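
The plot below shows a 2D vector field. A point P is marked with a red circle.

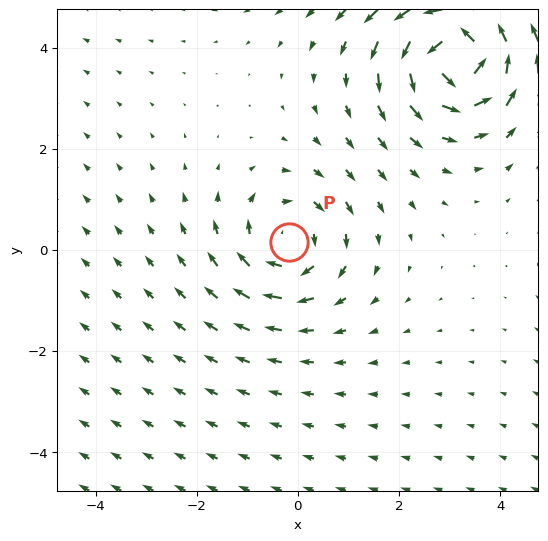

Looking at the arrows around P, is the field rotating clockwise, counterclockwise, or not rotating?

clockwise

Near P at (-0.2, 0.2) the arrows circulate clockwise. The curl (z-component) there is about -3; negative curl means clockwise rotation.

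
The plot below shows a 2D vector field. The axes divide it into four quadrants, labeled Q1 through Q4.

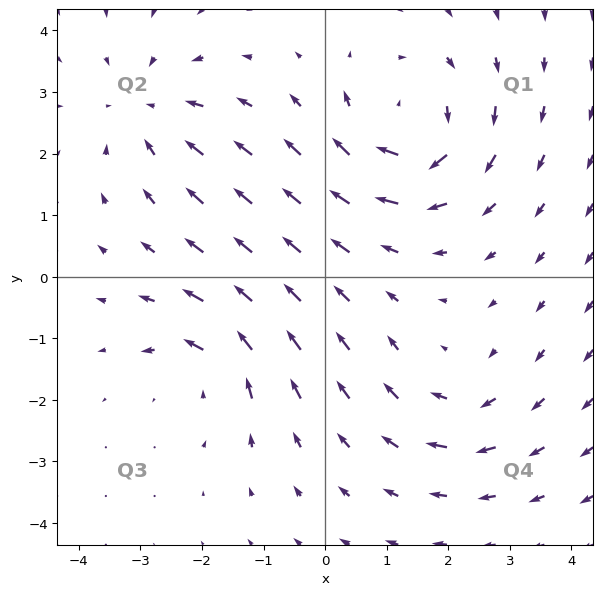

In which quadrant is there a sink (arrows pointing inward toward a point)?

The sink sits at approximately (-2.9, 2.7), which lies in quadrant Q2. The divergence there is about -3, negative as expected for a sink.

Q2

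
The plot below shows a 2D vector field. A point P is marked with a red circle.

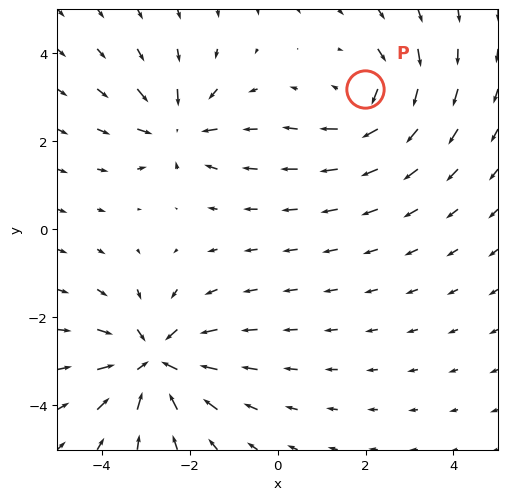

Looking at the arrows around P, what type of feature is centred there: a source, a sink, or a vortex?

At P (2.0, 3.2) the arrows circulate clockwise. Divergence ≈0, curl about -4 — near-zero divergence with nonzero curl is a vortex.

vortex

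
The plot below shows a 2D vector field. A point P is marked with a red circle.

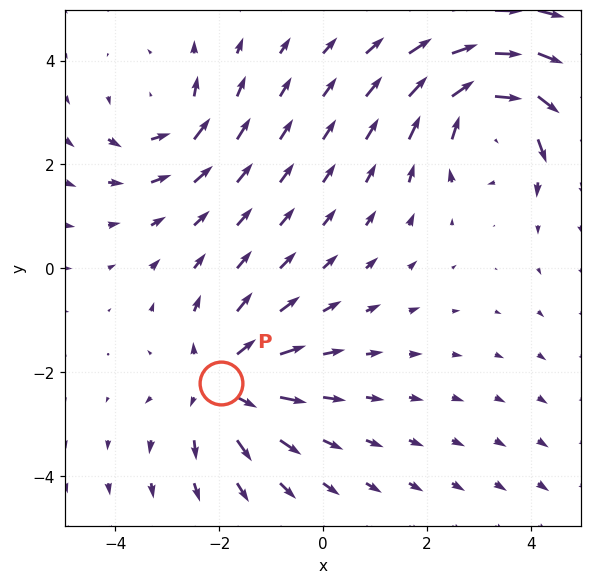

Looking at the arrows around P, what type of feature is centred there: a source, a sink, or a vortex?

source

At P (-2.0, -2.2) the arrows spread outward. Divergence about +4, curl ≈0 — positive divergence with near-zero curl is a source.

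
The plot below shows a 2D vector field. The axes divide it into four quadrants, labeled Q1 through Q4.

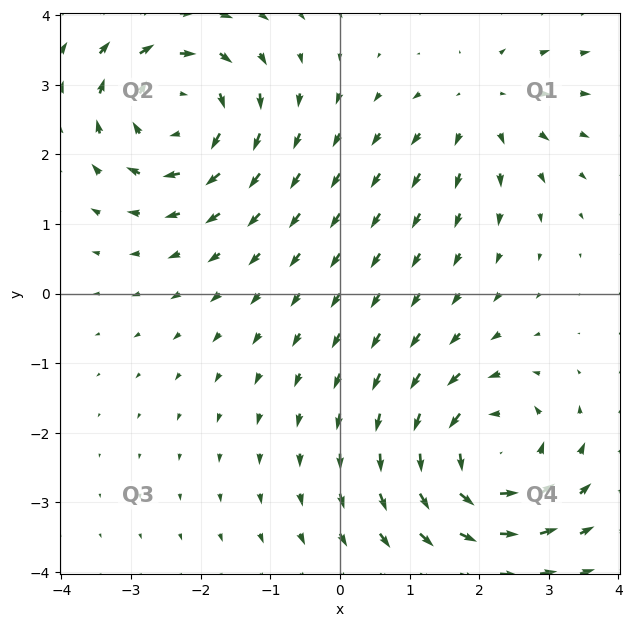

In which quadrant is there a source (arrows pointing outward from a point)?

Q1

The source sits at approximately (2.1, 2.7), which lies in quadrant Q1. The divergence there is about +3, positive as expected for a source.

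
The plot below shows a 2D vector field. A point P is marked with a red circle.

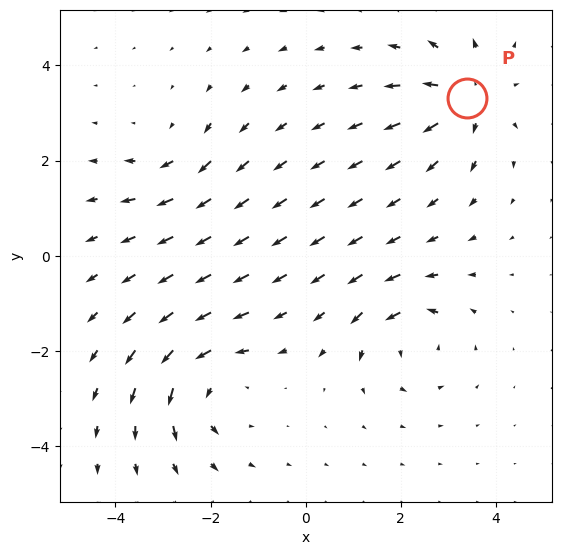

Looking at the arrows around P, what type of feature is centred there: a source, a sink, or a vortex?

source

At P (3.4, 3.3) the arrows spread outward. Divergence about +5, curl ≈0 — positive divergence with near-zero curl is a source.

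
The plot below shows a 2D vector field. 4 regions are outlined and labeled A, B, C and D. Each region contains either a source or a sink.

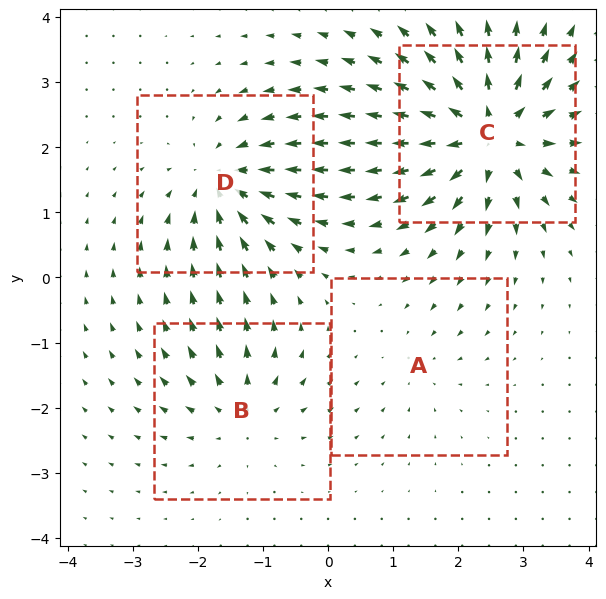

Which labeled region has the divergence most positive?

C

Divergence at each region's feature centre — A: about -2, B: about +4, C: about +9, D: about -6. Region C is most positive.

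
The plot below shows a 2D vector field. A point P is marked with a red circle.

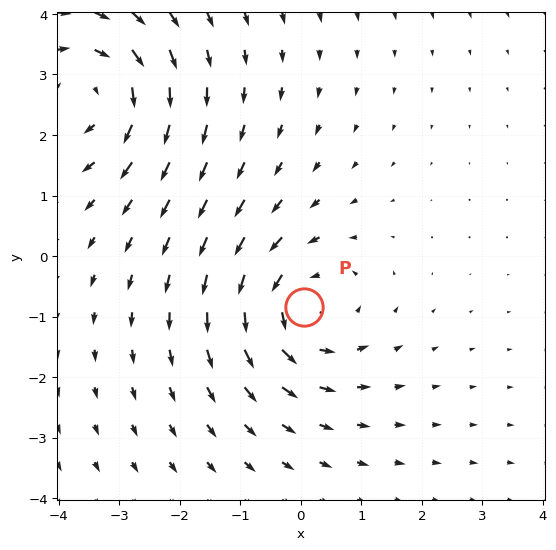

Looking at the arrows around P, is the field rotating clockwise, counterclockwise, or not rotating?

counterclockwise

Near P at (0.1, -0.8) the arrows circulate counterclockwise. The curl (z-component) there is about +4; positive curl means counterclockwise rotation.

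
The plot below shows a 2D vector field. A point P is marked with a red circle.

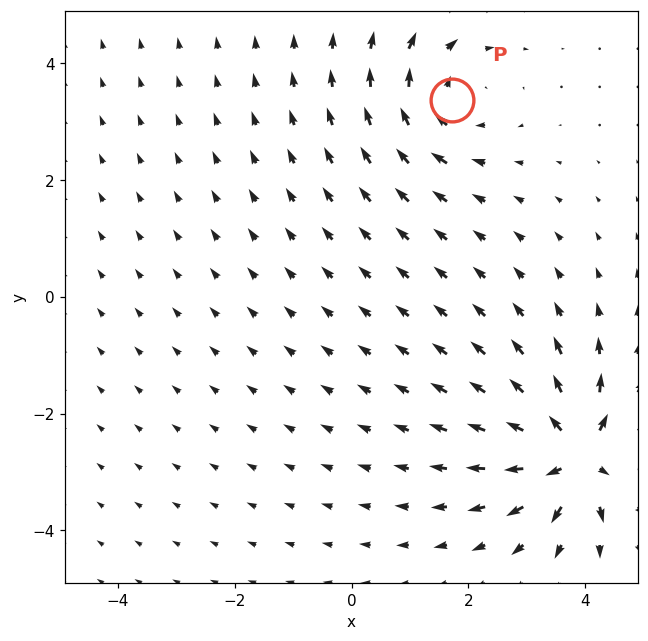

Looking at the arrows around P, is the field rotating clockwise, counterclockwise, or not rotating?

clockwise

Near P at (1.7, 3.4) the arrows circulate clockwise. The curl (z-component) there is about -3; negative curl means clockwise rotation.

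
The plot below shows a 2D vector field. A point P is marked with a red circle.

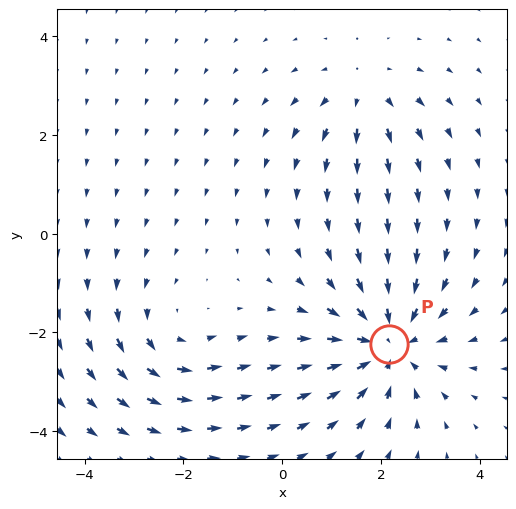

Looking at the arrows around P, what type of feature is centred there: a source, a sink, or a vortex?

sink

At P (2.2, -2.2) the arrows converge inward. Divergence about -4, curl ≈0 — negative divergence with near-zero curl is a sink.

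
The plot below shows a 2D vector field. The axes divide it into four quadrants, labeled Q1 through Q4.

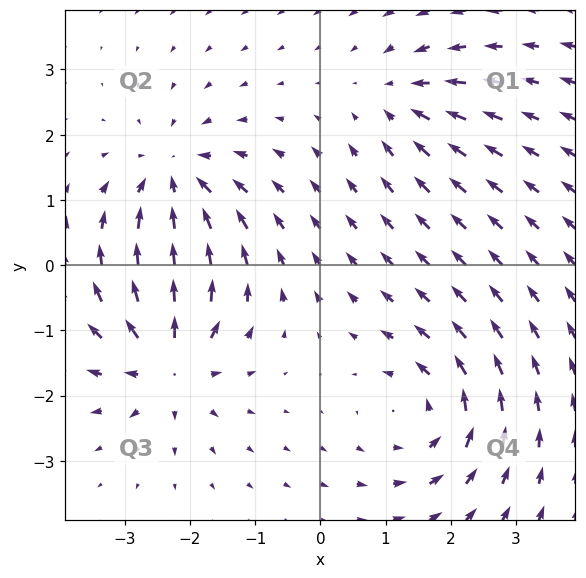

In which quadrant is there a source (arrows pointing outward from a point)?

The source sits at approximately (-2.3, -1.5), which lies in quadrant Q3. The divergence there is about +6, positive as expected for a source.

Q3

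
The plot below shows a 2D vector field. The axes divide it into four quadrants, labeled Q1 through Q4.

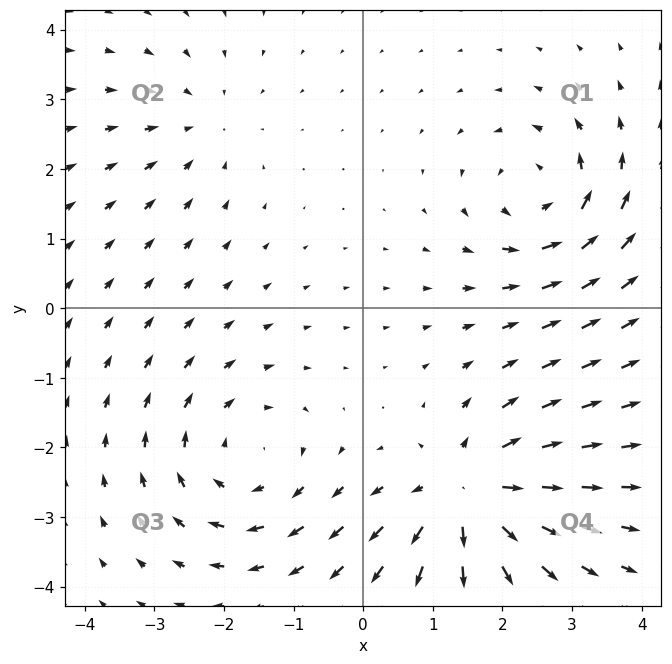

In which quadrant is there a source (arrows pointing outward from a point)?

Q4

The source sits at approximately (1.5, -2.7), which lies in quadrant Q4. The divergence there is about +6, positive as expected for a source.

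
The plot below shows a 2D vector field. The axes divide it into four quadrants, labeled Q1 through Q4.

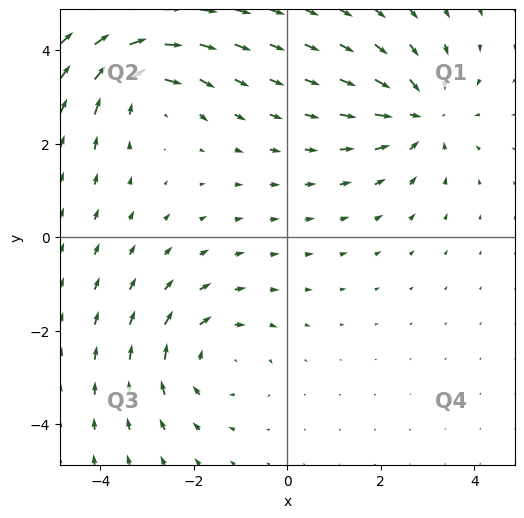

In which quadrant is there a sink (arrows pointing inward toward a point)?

The sink sits at approximately (2.9, 2.6), which lies in quadrant Q1. The divergence there is about -4, negative as expected for a sink.

Q1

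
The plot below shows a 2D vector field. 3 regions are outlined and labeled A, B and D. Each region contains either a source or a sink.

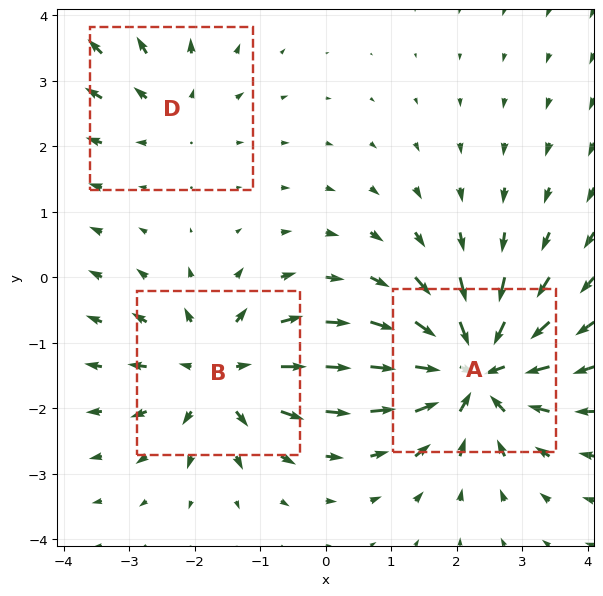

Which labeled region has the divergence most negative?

A

Divergence at each region's feature centre — A: about -6, B: about +4, D: about +2. Region A is most negative.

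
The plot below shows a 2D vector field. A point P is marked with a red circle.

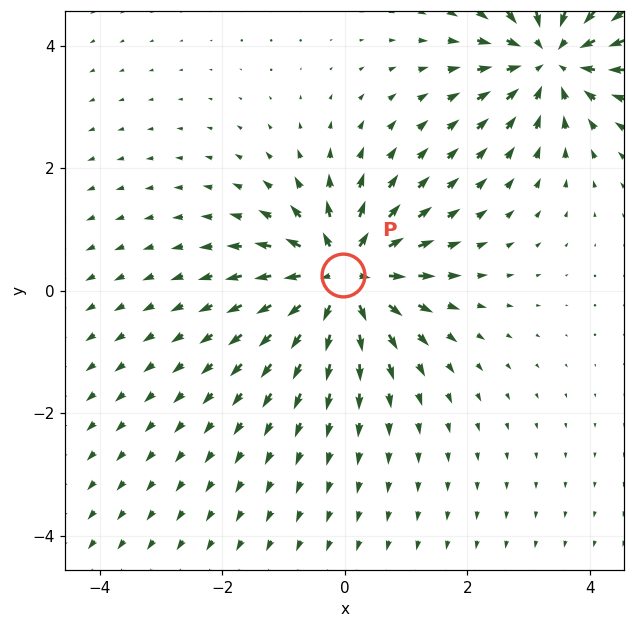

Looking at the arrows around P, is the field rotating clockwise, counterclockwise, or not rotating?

not rotating

Near P at (-0.0, 0.2) the arrows show no circulation. The curl there is ≈0.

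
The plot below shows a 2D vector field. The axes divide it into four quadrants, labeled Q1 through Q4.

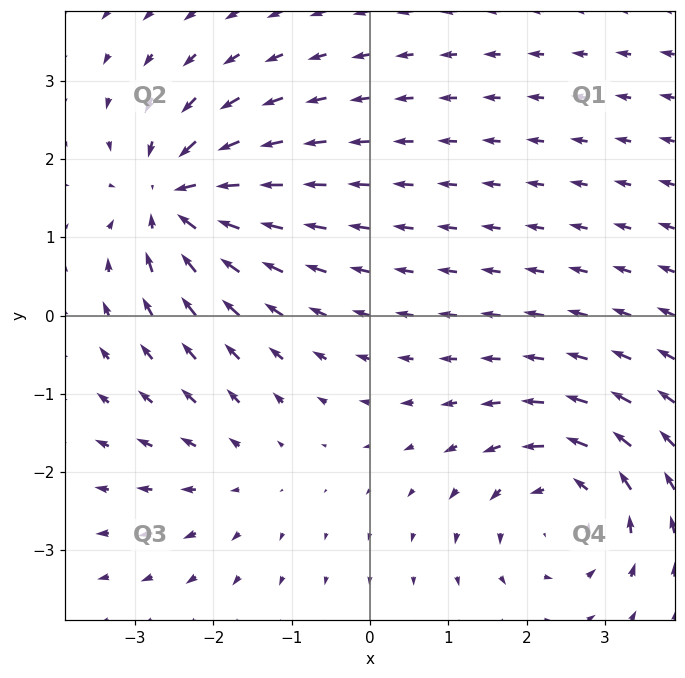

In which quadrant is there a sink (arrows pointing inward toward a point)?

Q2

The sink sits at approximately (-2.5, 1.5), which lies in quadrant Q2. The divergence there is about -6, negative as expected for a sink.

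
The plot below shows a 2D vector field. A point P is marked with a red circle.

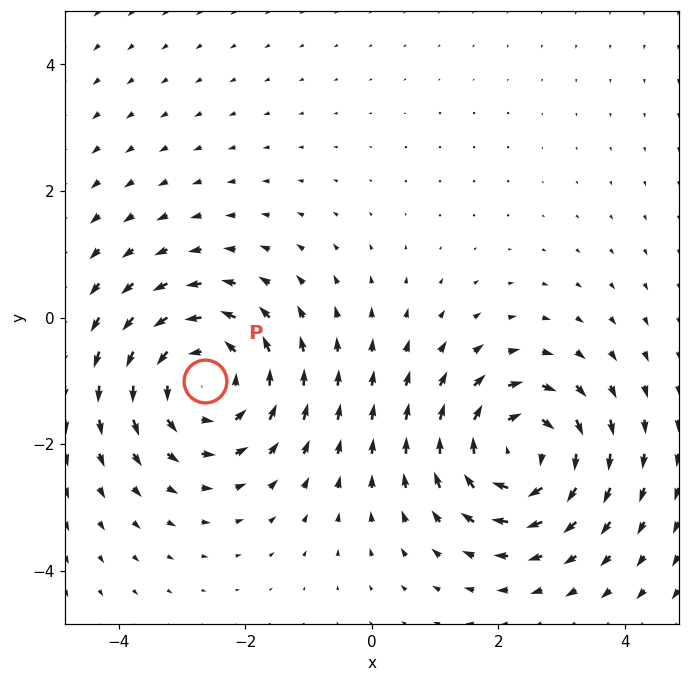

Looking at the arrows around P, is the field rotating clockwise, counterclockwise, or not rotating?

counterclockwise

Near P at (-2.6, -1.0) the arrows circulate counterclockwise. The curl (z-component) there is about +4; positive curl means counterclockwise rotation.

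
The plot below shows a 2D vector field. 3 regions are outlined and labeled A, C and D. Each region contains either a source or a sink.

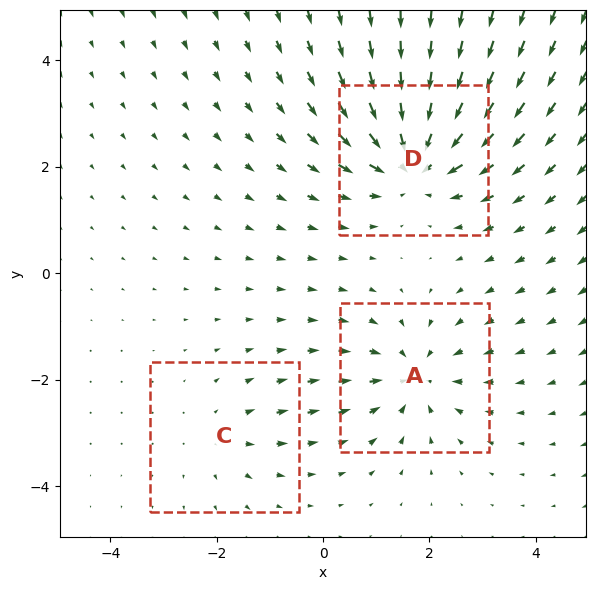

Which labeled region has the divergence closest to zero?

C

Divergence at each region's feature centre — A: about -4, C: about +2, D: about -5. Region C is closest to zero.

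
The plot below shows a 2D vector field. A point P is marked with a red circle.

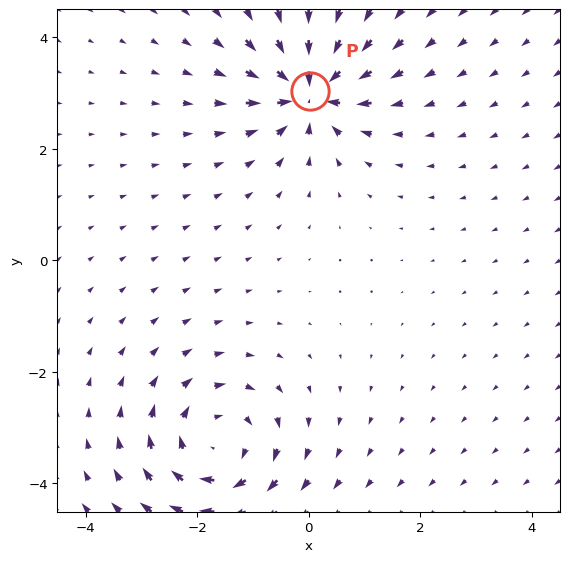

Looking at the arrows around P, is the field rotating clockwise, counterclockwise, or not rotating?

Near P at (0.0, 3.0) the arrows show no circulation. The curl there is ≈0.

not rotating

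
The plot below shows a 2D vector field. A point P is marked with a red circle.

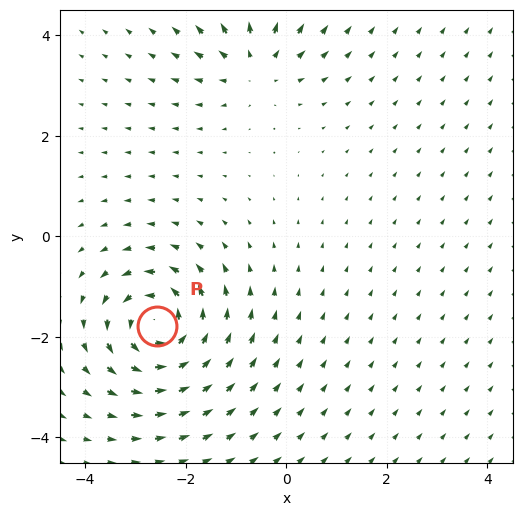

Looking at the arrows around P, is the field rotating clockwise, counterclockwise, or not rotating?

Near P at (-2.6, -1.8) the arrows circulate counterclockwise. The curl (z-component) there is about +6; positive curl means counterclockwise rotation.

counterclockwise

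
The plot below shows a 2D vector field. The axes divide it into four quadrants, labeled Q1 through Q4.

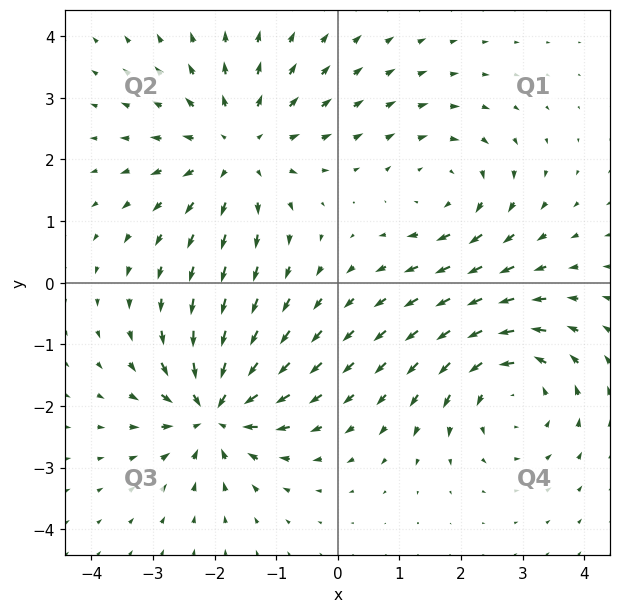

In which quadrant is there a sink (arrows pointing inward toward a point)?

Q3

The sink sits at approximately (-2.0, -2.1), which lies in quadrant Q3. The divergence there is about -7, negative as expected for a sink.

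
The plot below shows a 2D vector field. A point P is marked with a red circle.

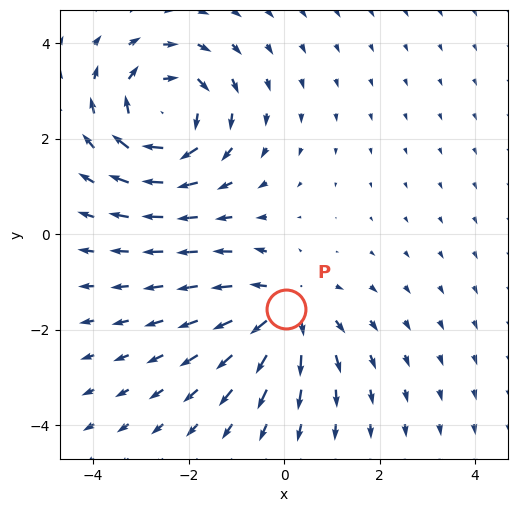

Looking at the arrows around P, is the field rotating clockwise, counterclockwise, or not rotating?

Near P at (0.0, -1.6) the arrows show no circulation. The curl there is ≈0.

not rotating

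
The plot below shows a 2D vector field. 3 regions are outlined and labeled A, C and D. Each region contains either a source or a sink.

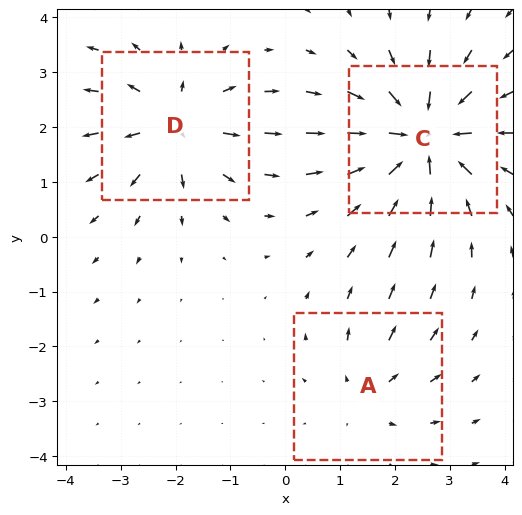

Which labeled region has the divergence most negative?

C

Divergence at each region's feature centre — A: about +2, C: about -6, D: about +4. Region C is most negative.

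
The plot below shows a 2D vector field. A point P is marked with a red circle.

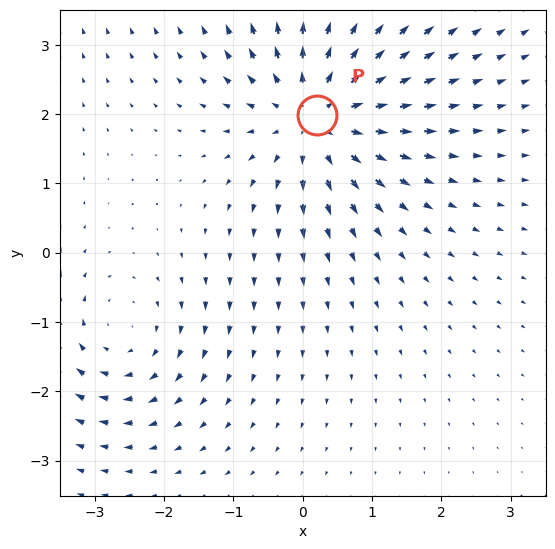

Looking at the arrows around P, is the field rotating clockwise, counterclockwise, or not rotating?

not rotating

Near P at (0.2, 2.0) the arrows show no circulation. The curl there is ≈0.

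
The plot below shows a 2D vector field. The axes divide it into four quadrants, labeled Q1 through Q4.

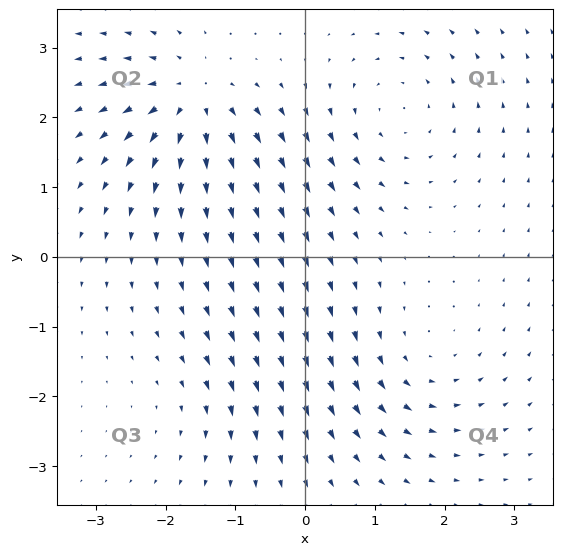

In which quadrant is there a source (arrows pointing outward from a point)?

The source sits at approximately (-1.6, 2.3), which lies in quadrant Q2. The divergence there is about +7, positive as expected for a source.

Q2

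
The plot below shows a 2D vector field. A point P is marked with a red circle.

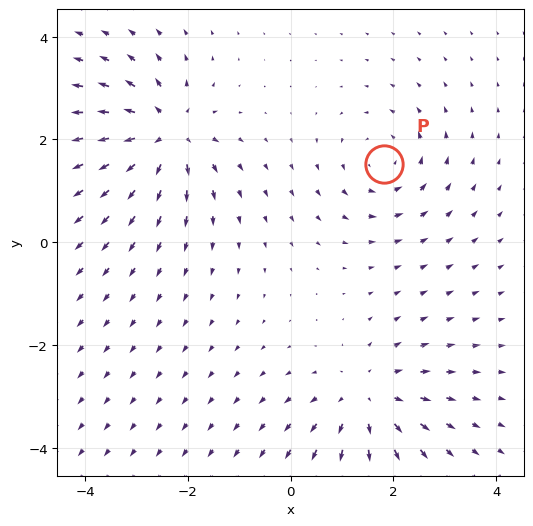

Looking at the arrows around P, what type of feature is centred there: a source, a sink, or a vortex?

At P (1.8, 1.5) the arrows circulate counterclockwise. Divergence ≈0, curl about +4 — near-zero divergence with nonzero curl is a vortex.

vortex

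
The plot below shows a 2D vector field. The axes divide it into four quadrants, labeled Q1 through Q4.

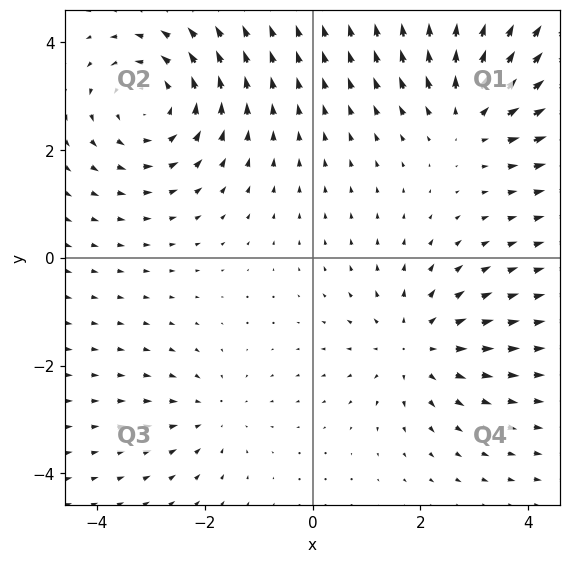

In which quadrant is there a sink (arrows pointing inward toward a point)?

The sink sits at approximately (-1.8, -2.9), which lies in quadrant Q3. The divergence there is about -2, negative as expected for a sink.

Q3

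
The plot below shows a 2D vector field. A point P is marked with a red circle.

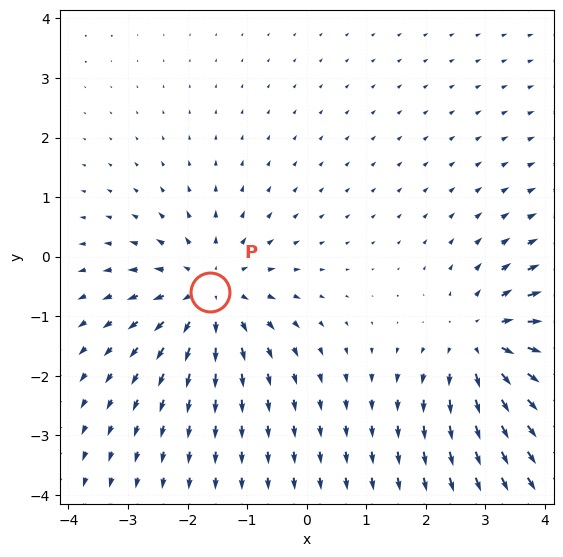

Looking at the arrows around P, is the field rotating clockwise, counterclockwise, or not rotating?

not rotating

Near P at (-1.6, -0.6) the arrows show no circulation. The curl there is ≈0.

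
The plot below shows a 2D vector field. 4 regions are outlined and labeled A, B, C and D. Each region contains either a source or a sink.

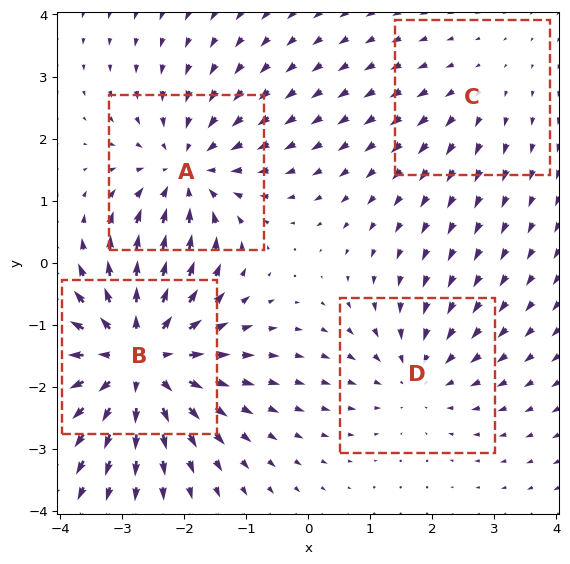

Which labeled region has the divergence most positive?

B

Divergence at each region's feature centre — A: about -4, B: about +6, C: about +2, D: about -3. Region B is most positive.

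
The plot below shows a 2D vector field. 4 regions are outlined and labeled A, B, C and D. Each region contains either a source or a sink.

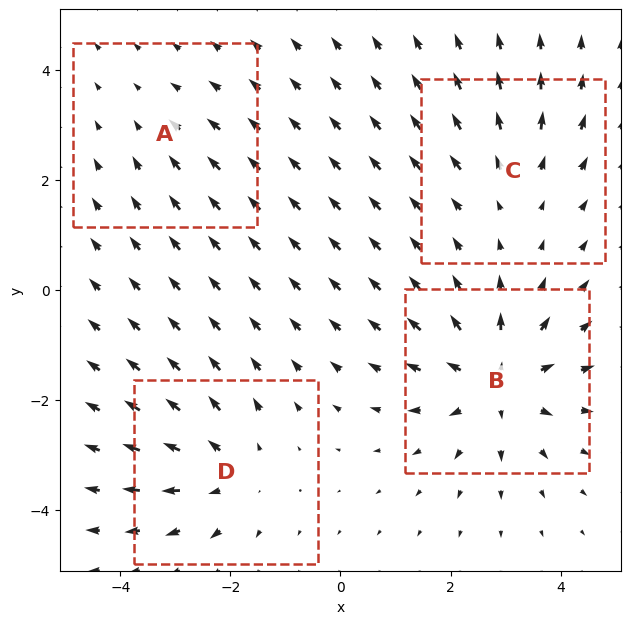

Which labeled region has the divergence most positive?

Divergence at each region's feature centre — A: about -2, B: about +7, C: about +3, D: about +4. Region B is most positive.

B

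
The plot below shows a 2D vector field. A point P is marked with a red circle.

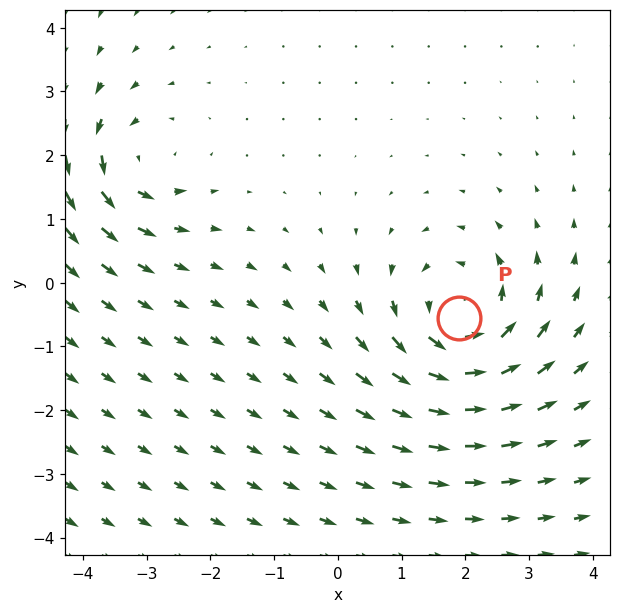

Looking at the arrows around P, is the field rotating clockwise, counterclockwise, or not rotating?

counterclockwise

Near P at (1.9, -0.6) the arrows circulate counterclockwise. The curl (z-component) there is about +5; positive curl means counterclockwise rotation.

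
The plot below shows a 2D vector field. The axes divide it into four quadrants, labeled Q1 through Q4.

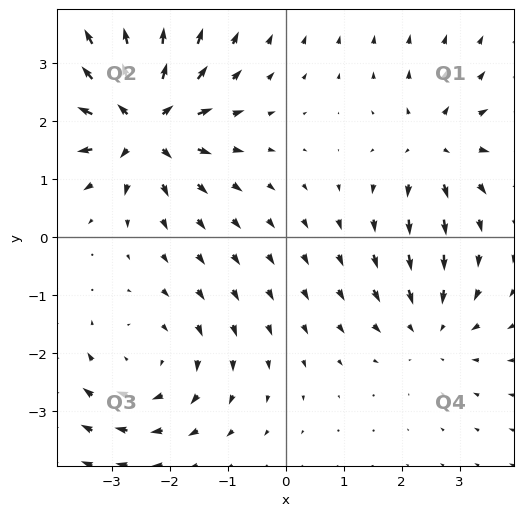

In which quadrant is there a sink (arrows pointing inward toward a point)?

Q4

The sink sits at approximately (2.5, -1.5), which lies in quadrant Q4. The divergence there is about -3, negative as expected for a sink.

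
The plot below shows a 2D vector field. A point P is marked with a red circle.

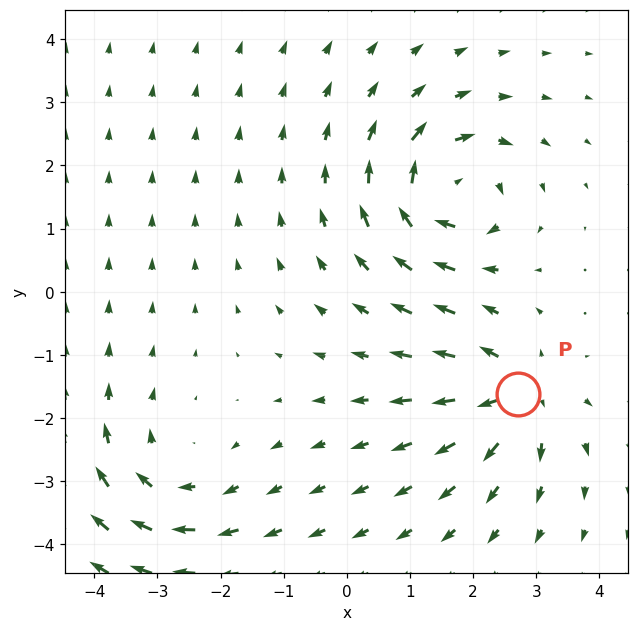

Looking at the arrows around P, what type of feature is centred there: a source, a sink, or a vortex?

At P (2.7, -1.6) the arrows spread outward. Divergence about +6, curl ≈0 — positive divergence with near-zero curl is a source.

source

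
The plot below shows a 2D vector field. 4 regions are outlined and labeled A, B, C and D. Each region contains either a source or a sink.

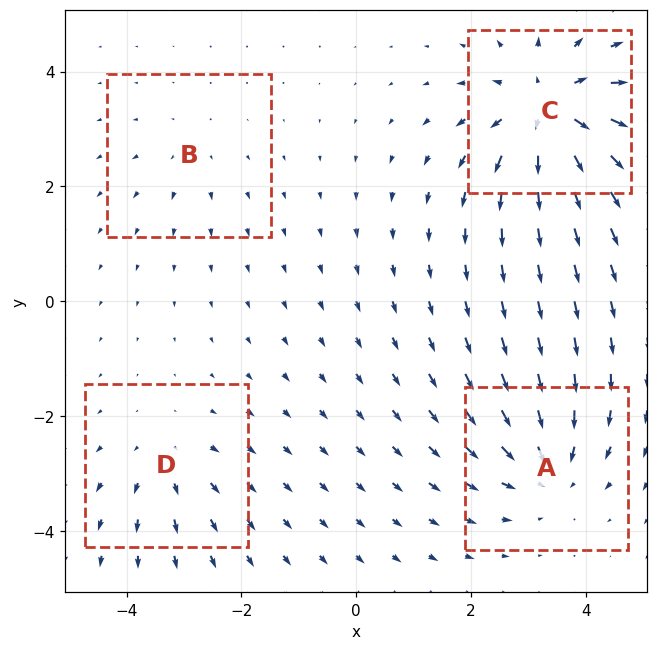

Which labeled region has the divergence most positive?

Divergence at each region's feature centre — A: about -5, B: about +2, C: about +7, D: about +3. Region C is most positive.

C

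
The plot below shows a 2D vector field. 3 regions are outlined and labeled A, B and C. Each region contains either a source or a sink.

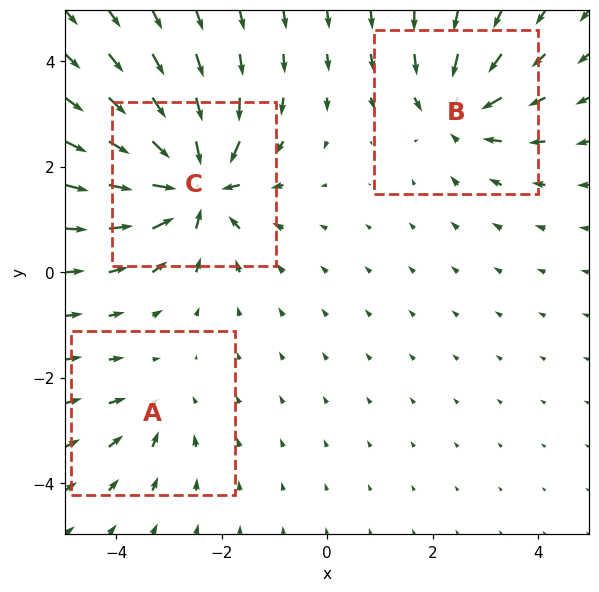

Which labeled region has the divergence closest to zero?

A

Divergence at each region's feature centre — A: about -2, B: about -4, C: about -7. Region A is closest to zero.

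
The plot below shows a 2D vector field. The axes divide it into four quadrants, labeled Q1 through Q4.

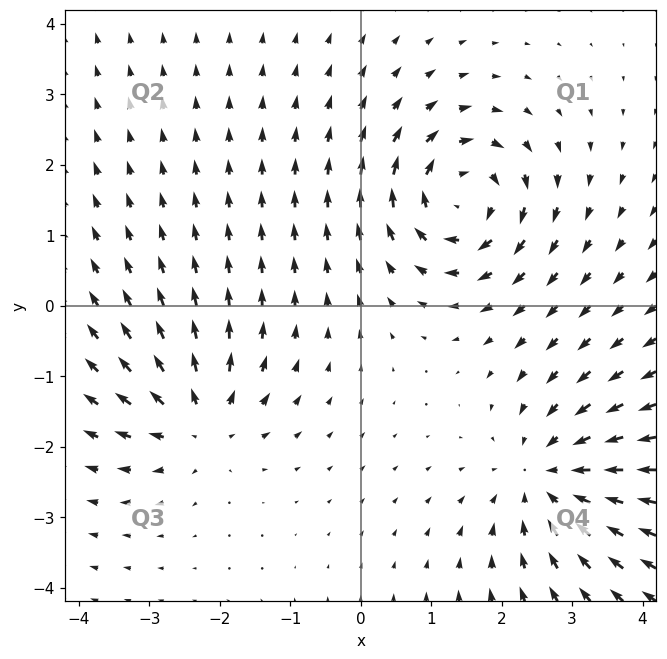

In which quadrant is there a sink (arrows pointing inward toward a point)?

The sink sits at approximately (2.7, -2.4), which lies in quadrant Q4. The divergence there is about -4, negative as expected for a sink.

Q4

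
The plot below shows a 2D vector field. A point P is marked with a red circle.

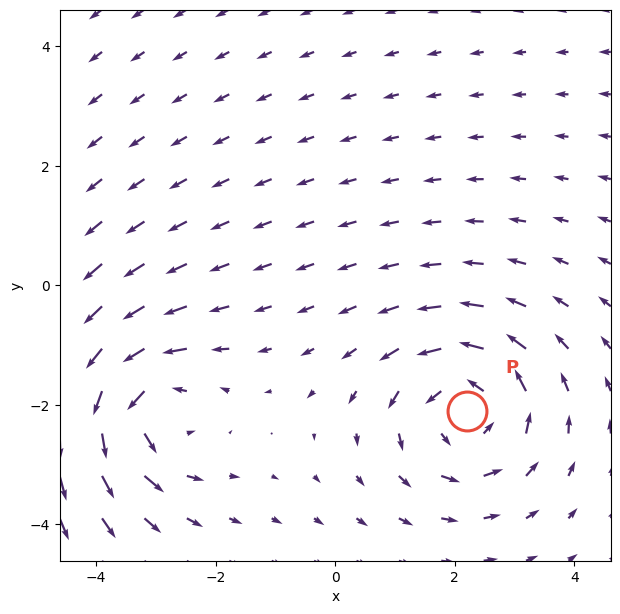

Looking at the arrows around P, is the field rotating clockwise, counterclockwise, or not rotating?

counterclockwise

Near P at (2.2, -2.1) the arrows circulate counterclockwise. The curl (z-component) there is about +5; positive curl means counterclockwise rotation.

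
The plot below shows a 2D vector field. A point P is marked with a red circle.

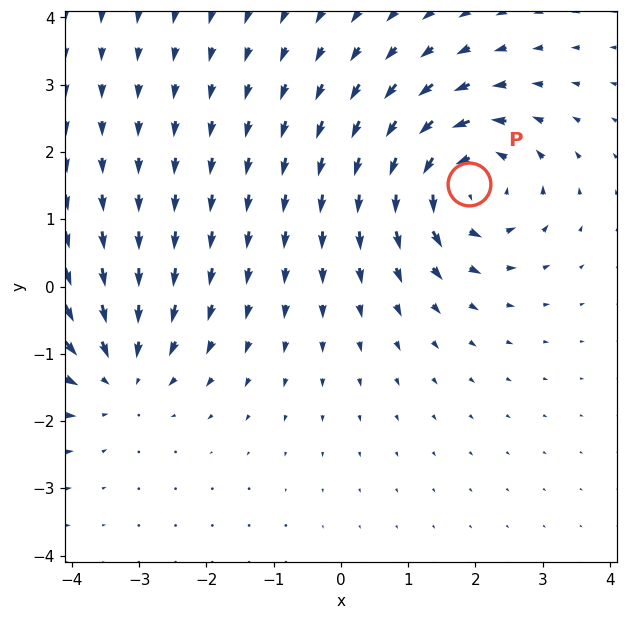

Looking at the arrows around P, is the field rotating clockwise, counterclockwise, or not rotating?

Near P at (1.9, 1.5) the arrows circulate counterclockwise. The curl (z-component) there is about +4; positive curl means counterclockwise rotation.

counterclockwise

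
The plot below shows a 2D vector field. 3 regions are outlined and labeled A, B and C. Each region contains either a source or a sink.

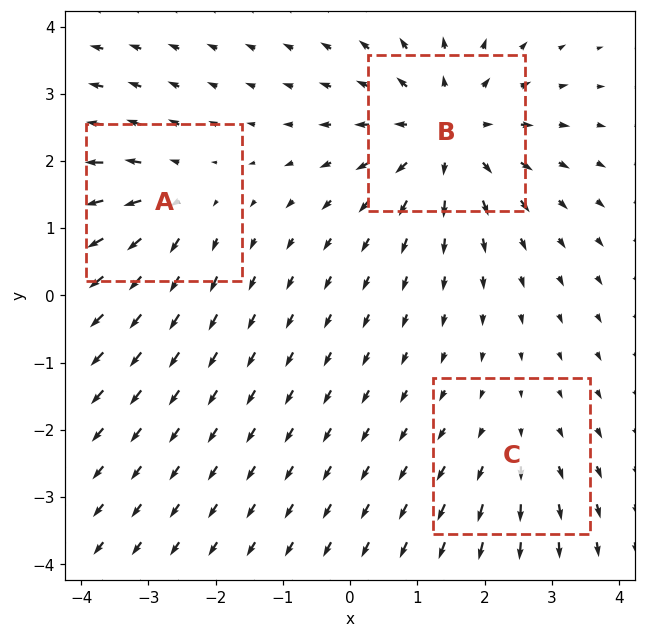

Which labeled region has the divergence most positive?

Divergence at each region's feature centre — A: about +3, B: about +4, C: about +2. Region B is most positive.

B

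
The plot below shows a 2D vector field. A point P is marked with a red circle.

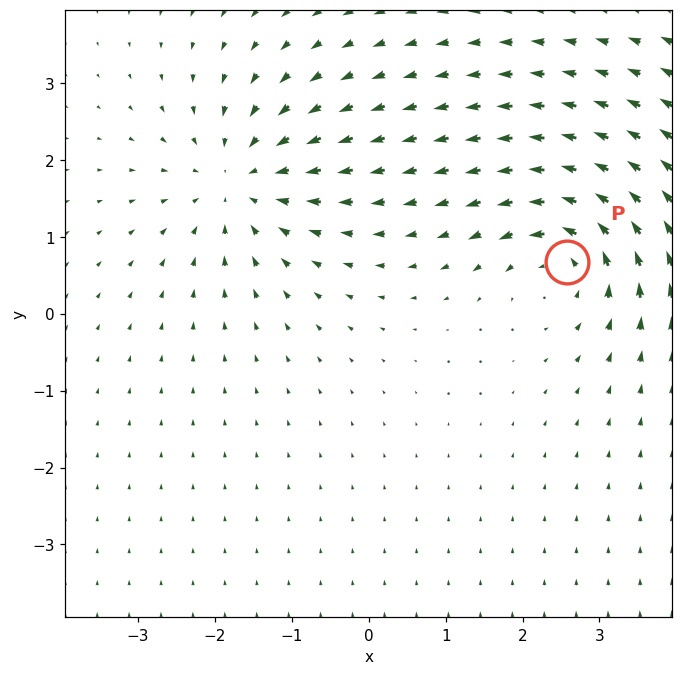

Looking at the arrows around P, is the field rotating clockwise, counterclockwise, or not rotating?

counterclockwise

Near P at (2.6, 0.7) the arrows circulate counterclockwise. The curl (z-component) there is about +6; positive curl means counterclockwise rotation.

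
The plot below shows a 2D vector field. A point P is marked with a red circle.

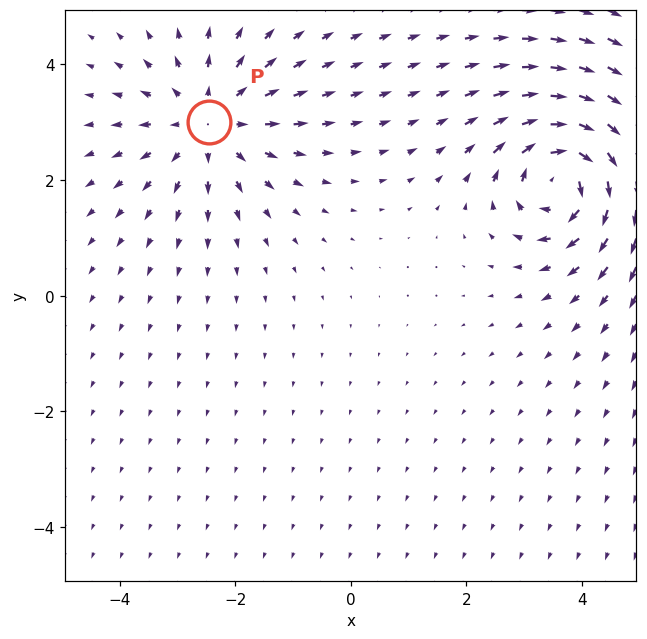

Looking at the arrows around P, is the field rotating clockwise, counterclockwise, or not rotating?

not rotating

Near P at (-2.5, 3.0) the arrows show no circulation. The curl there is ≈0.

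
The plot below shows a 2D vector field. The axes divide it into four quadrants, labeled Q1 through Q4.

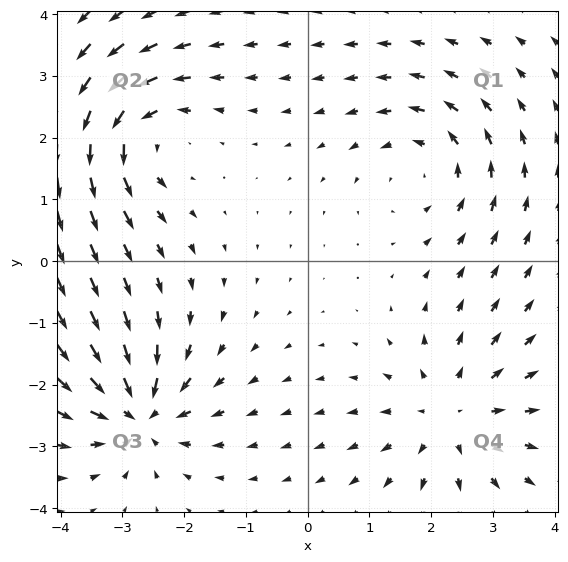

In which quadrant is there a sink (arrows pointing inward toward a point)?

Q3

The sink sits at approximately (-2.7, -2.5), which lies in quadrant Q3. The divergence there is about -7, negative as expected for a sink.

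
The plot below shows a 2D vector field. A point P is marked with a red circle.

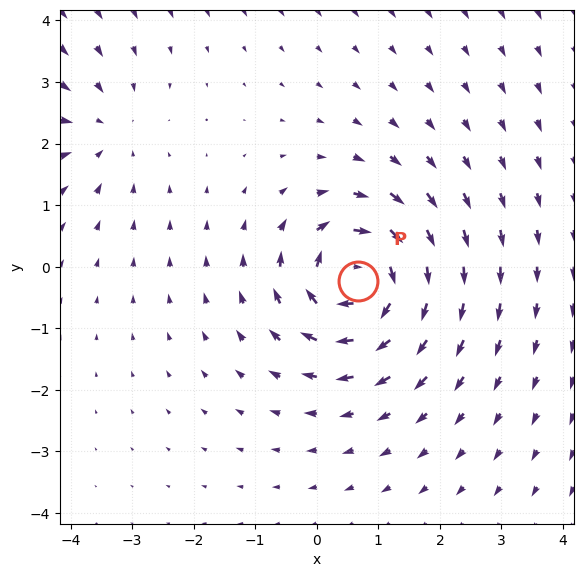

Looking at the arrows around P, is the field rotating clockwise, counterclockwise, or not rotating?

Near P at (0.7, -0.2) the arrows circulate clockwise. The curl (z-component) there is about -7; negative curl means clockwise rotation.

clockwise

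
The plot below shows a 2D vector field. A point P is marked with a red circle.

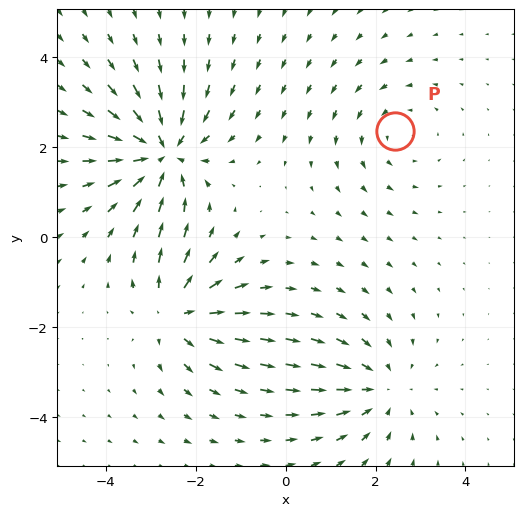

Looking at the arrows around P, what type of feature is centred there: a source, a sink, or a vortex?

At P (2.4, 2.4) the arrows circulate counterclockwise. Divergence ≈0, curl about +2 — near-zero divergence with nonzero curl is a vortex.

vortex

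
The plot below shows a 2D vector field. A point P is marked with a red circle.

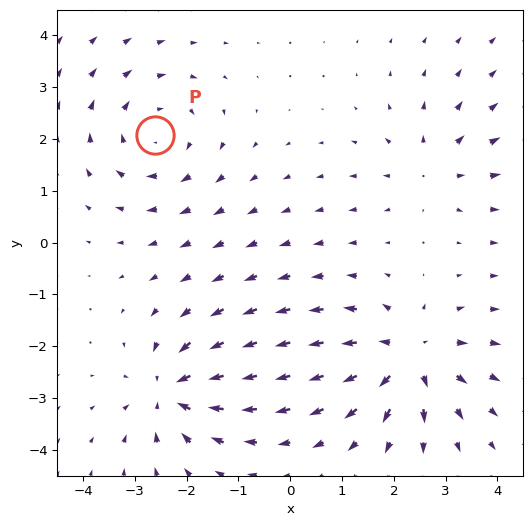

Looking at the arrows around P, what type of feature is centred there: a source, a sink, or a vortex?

vortex

At P (-2.6, 2.1) the arrows circulate clockwise. Divergence ≈0, curl about -4 — near-zero divergence with nonzero curl is a vortex.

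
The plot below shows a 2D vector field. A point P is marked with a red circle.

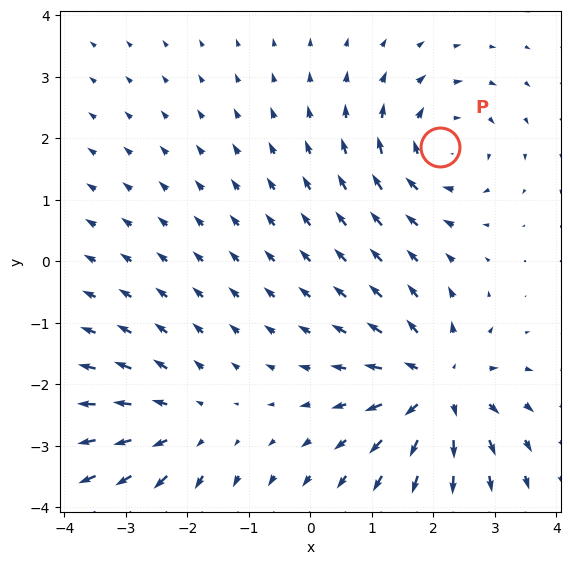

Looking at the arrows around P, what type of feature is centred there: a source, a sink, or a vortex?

At P (2.1, 1.8) the arrows circulate clockwise. Divergence ≈0, curl about -4 — near-zero divergence with nonzero curl is a vortex.

vortex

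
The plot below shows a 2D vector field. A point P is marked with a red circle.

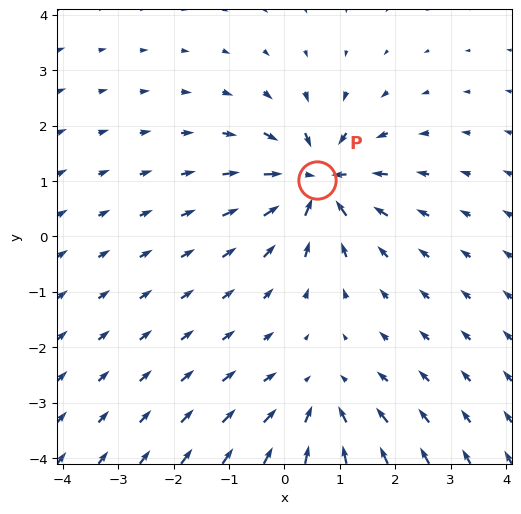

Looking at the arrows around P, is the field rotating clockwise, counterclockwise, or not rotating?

Near P at (0.6, 1.0) the arrows show no circulation. The curl there is ≈0.

not rotating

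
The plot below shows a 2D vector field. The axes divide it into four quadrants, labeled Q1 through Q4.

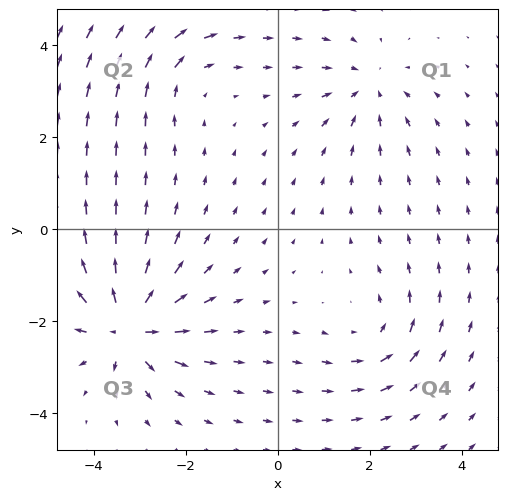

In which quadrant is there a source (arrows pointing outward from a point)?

Q3

The source sits at approximately (-3.3, -2.1), which lies in quadrant Q3. The divergence there is about +7, positive as expected for a source.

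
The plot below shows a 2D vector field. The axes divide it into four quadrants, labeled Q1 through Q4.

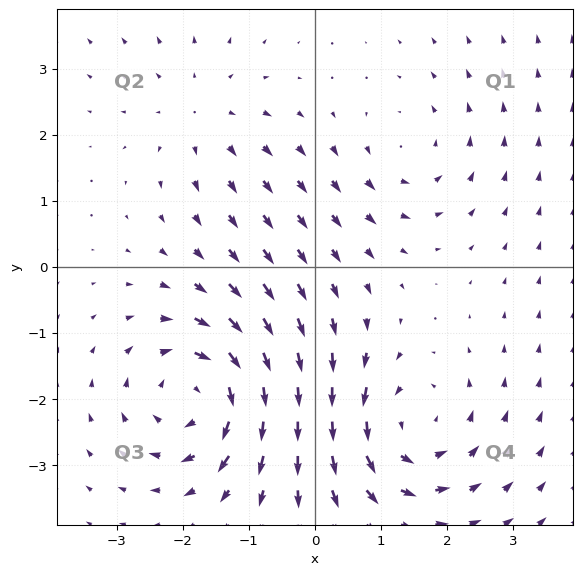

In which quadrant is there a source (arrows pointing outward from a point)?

Q2

The source sits at approximately (-1.7, 2.3), which lies in quadrant Q2. The divergence there is about +2, positive as expected for a source.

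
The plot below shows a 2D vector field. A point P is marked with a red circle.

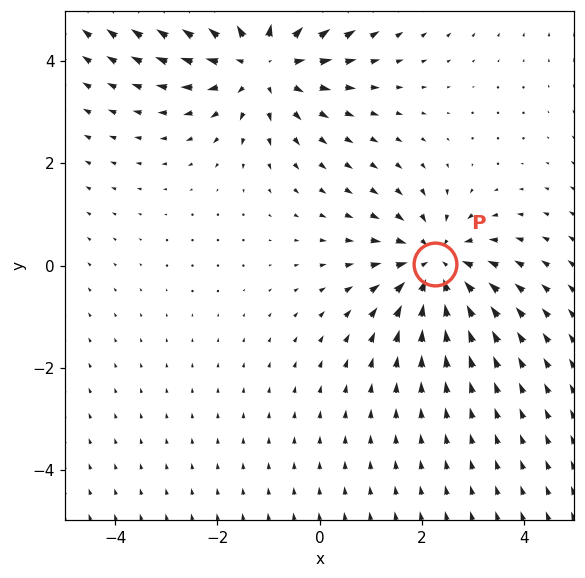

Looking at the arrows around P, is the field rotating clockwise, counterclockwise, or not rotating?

Near P at (2.3, 0.0) the arrows show no circulation. The curl there is ≈0.

not rotating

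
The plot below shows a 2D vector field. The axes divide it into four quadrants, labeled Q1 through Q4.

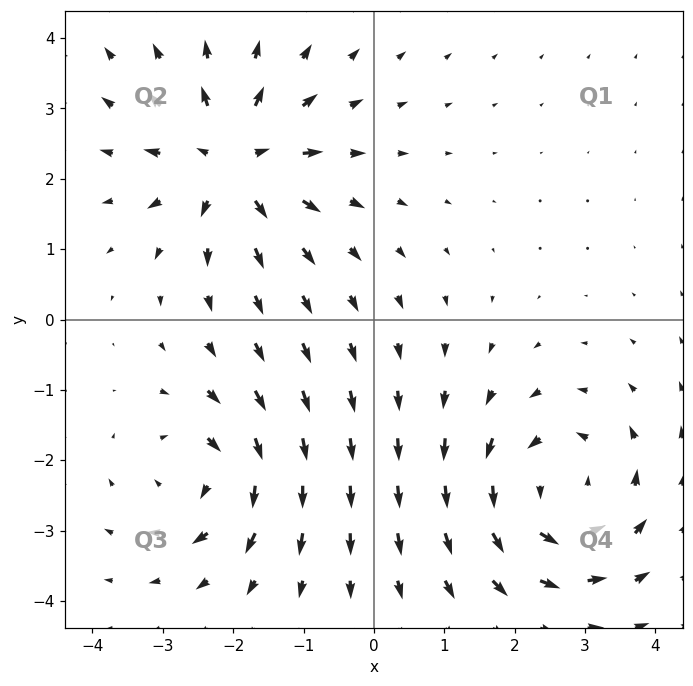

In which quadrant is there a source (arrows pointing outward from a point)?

Q2

The source sits at approximately (-2.0, 2.2), which lies in quadrant Q2. The divergence there is about +4, positive as expected for a source.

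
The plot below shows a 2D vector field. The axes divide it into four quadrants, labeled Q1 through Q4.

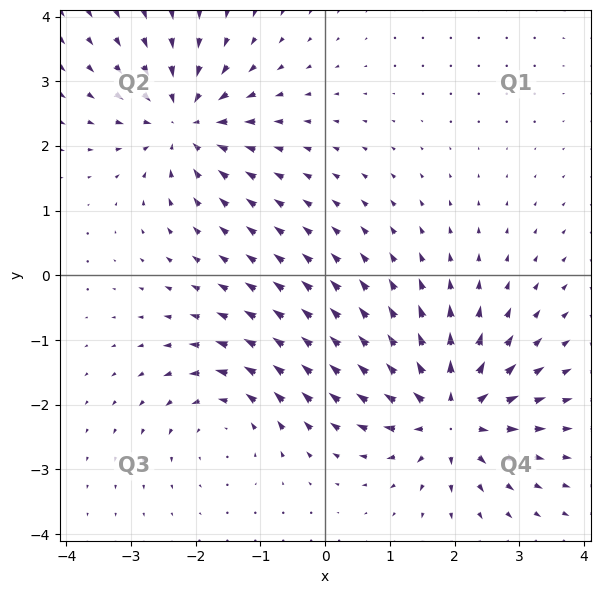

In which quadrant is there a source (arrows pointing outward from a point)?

Q4

The source sits at approximately (1.9, -2.1), which lies in quadrant Q4. The divergence there is about +6, positive as expected for a source.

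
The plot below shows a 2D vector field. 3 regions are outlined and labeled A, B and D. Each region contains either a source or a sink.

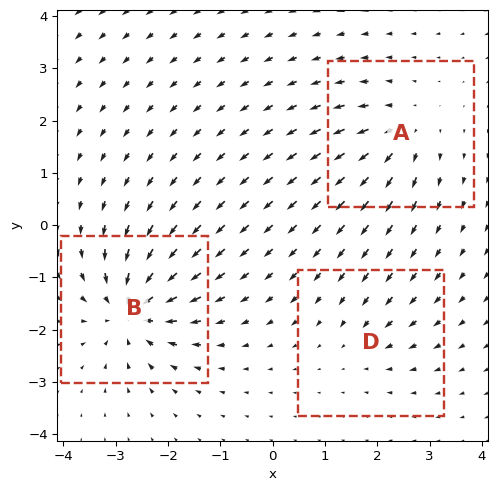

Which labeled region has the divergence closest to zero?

D

Divergence at each region's feature centre — A: about +4, B: about -6, D: about -2. Region D is closest to zero.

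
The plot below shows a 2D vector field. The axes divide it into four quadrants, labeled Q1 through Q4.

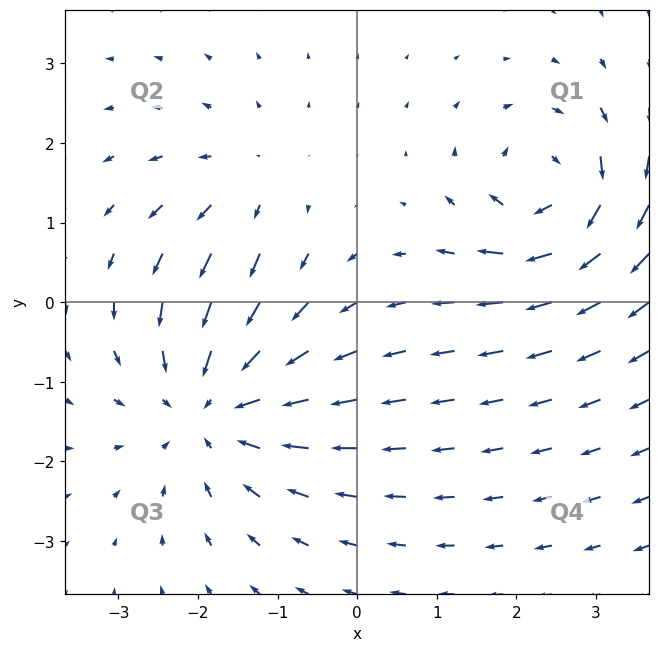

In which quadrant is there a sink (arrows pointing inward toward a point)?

The sink sits at approximately (-1.8, -1.3), which lies in quadrant Q3. The divergence there is about -4, negative as expected for a sink.

Q3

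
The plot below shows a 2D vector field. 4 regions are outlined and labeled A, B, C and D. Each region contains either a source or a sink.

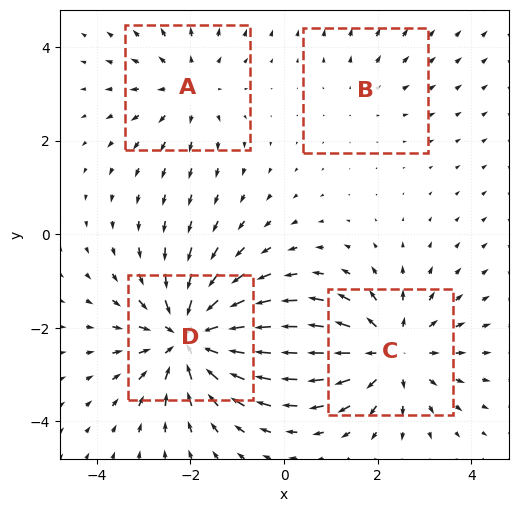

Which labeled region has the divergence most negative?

D

Divergence at each region's feature centre — A: about +3, B: about +2, C: about +5, D: about -6. Region D is most negative.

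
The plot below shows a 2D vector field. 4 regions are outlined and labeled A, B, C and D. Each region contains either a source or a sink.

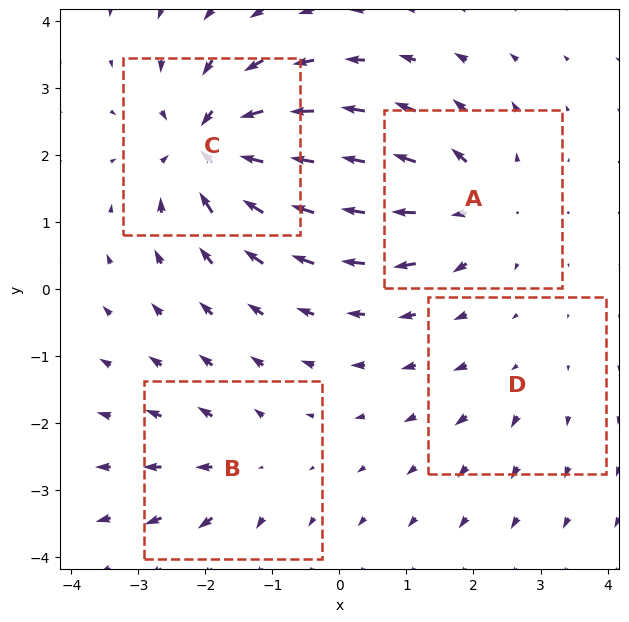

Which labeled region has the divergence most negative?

Divergence at each region's feature centre — A: about +6, B: about +4, C: about -8, D: about +2. Region C is most negative.

C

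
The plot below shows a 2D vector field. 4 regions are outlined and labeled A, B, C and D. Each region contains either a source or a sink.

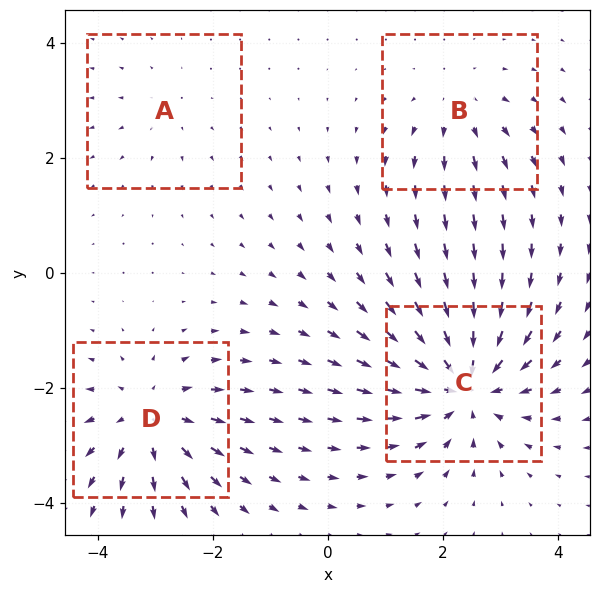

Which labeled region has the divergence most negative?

C

Divergence at each region's feature centre — A: about +2, B: about +3, C: about -7, D: about +5. Region C is most negative.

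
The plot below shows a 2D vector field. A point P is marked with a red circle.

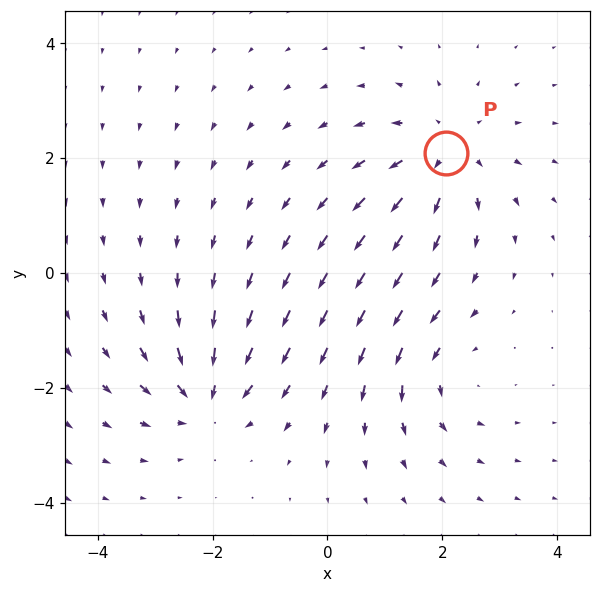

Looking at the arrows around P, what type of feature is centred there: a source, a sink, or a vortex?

source

At P (2.1, 2.1) the arrows spread outward. Divergence about +5, curl ≈0 — positive divergence with near-zero curl is a source.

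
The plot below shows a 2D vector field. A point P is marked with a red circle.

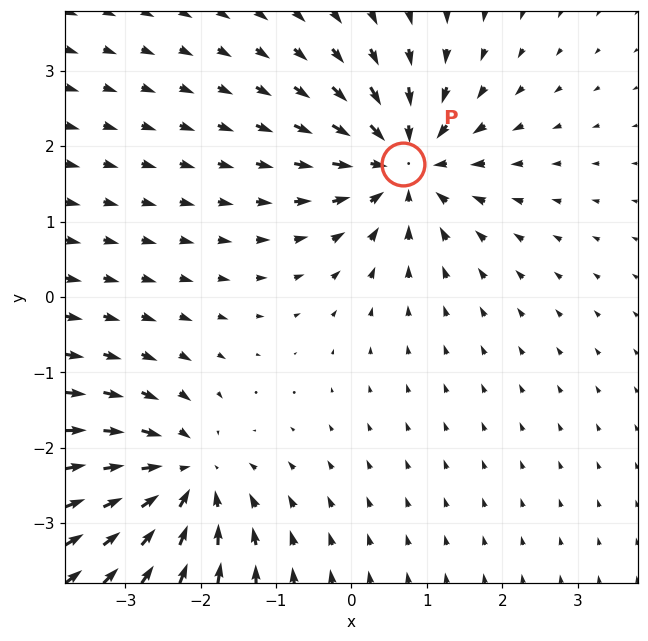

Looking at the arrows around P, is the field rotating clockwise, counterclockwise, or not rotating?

Near P at (0.7, 1.8) the arrows show no circulation. The curl there is ≈0.

not rotating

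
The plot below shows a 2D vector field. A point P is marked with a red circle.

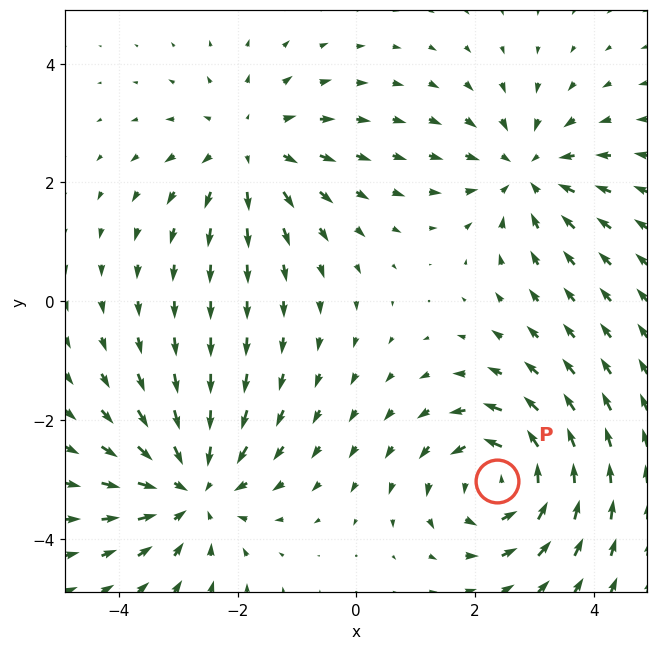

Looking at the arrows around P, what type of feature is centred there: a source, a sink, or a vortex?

vortex

At P (2.4, -3.0) the arrows circulate counterclockwise. Divergence ≈0, curl about +4 — near-zero divergence with nonzero curl is a vortex.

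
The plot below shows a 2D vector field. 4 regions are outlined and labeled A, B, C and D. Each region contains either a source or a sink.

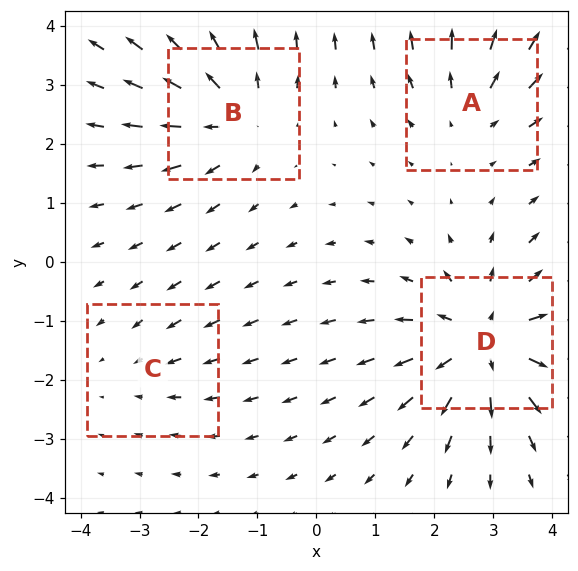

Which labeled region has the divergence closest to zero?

C

Divergence at each region's feature centre — A: about +3, B: about +5, C: about -2, D: about +6. Region C is closest to zero.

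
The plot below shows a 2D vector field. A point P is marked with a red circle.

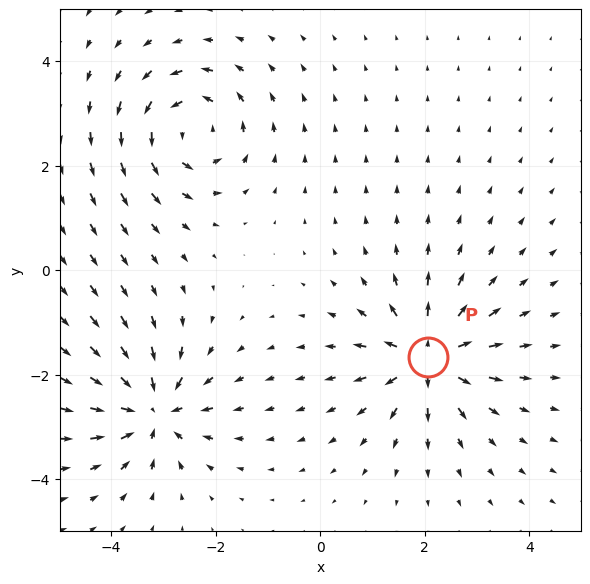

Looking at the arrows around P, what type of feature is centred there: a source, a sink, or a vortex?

At P (2.1, -1.7) the arrows spread outward. Divergence about +7, curl ≈0 — positive divergence with near-zero curl is a source.

source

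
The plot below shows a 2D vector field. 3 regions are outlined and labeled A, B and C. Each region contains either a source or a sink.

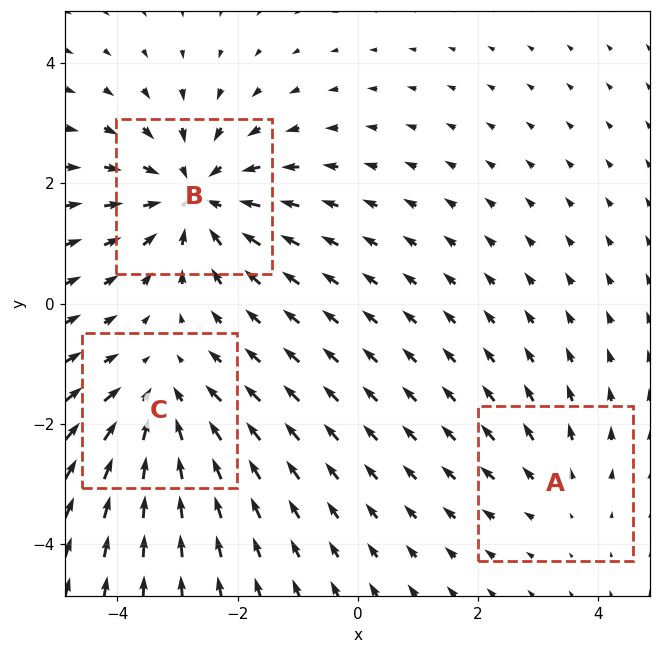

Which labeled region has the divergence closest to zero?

Divergence at each region's feature centre — A: about +2, B: about -4, C: about -3. Region A is closest to zero.

A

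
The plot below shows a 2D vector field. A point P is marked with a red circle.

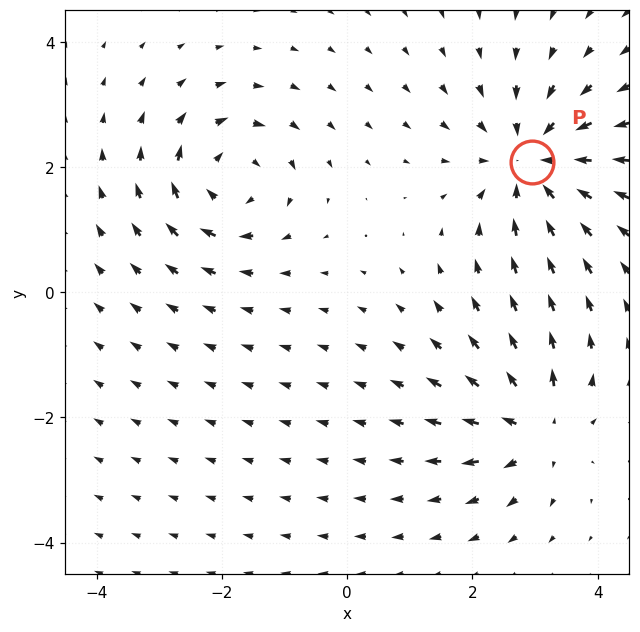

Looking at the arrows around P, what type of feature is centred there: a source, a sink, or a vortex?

sink

At P (2.9, 2.1) the arrows converge inward. Divergence about -5, curl ≈0 — negative divergence with near-zero curl is a sink.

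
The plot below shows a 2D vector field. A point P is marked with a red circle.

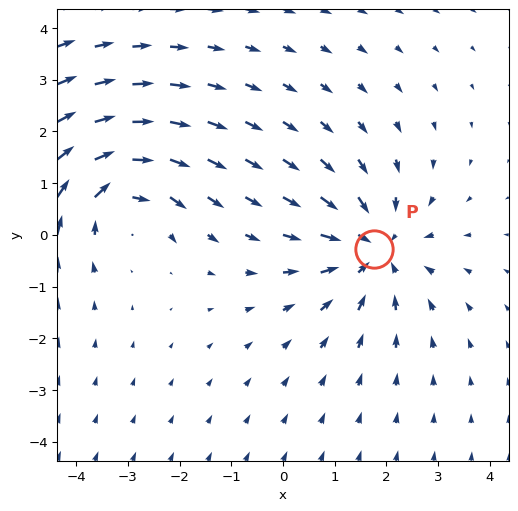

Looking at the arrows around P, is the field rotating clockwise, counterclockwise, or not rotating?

not rotating

Near P at (1.8, -0.3) the arrows show no circulation. The curl there is ≈0.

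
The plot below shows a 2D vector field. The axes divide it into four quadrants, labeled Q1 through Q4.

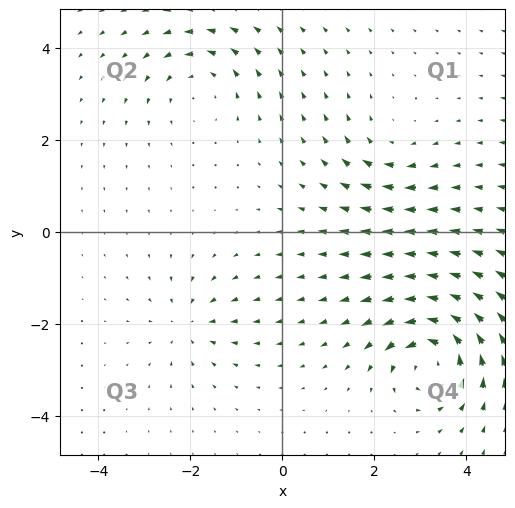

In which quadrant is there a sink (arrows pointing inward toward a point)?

Q3

The sink sits at approximately (-2.0, -2.0), which lies in quadrant Q3. The divergence there is about -3, negative as expected for a sink.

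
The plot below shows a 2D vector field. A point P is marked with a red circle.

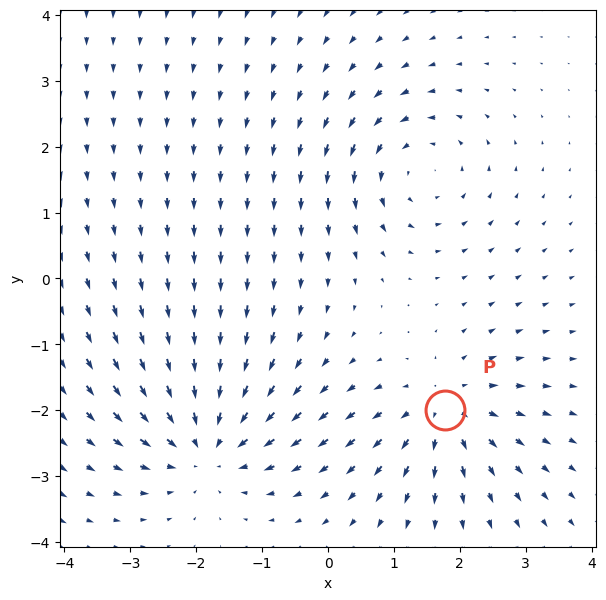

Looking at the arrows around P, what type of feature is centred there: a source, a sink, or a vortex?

source

At P (1.8, -2.0) the arrows spread outward. Divergence about +5, curl ≈0 — positive divergence with near-zero curl is a source.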